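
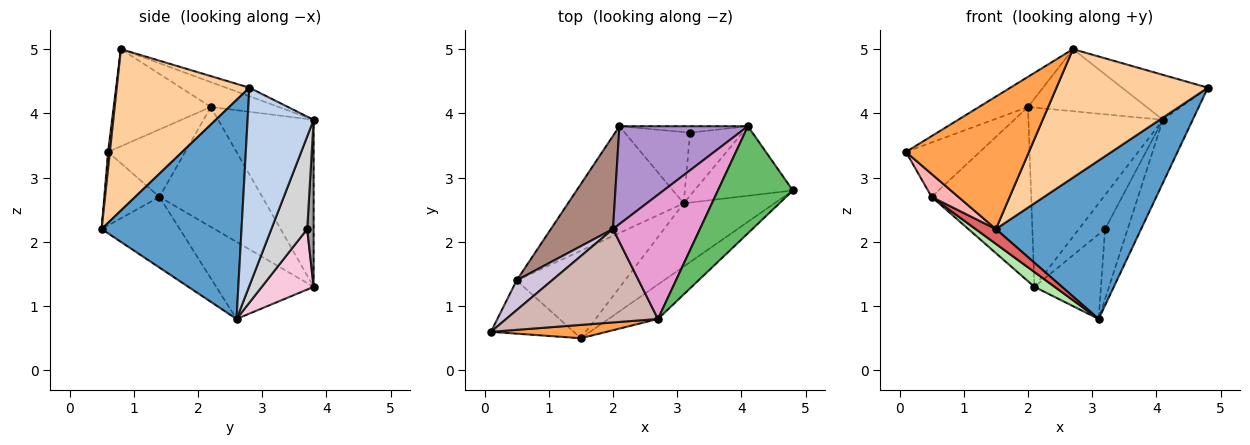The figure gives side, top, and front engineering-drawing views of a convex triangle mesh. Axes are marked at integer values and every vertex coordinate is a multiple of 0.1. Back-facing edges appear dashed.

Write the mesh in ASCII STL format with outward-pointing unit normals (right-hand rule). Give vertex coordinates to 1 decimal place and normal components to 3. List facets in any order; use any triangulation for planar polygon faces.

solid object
 facet normal 0.667 -0.692 -0.276
  outer loop
   vertex 1.5 0.5 2.2
   vertex 3.1 2.6 0.8
   vertex 4.8 2.8 4.4
  endloop
 endfacet
 facet normal 0.830 0.375 -0.413
  outer loop
   vertex 4.1 3.8 3.9
   vertex 4.8 2.8 4.4
   vertex 3.1 2.6 0.8
  endloop
 endfacet
 facet normal 0.015 -0.995 0.100
  outer loop
   vertex 2.7 0.8 5.0
   vertex 0.1 0.6 3.4
   vertex 1.5 0.5 2.2
  endloop
 endfacet
 facet normal 0.646 -0.737 -0.198
  outer loop
   vertex 2.7 0.8 5.0
   vertex 1.5 0.5 2.2
   vertex 4.8 2.8 4.4
  endloop
 endfacet
 facet normal -0.105 0.385 0.917
  outer loop
   vertex 2.7 0.8 5.0
   vertex 4.8 2.8 4.4
   vertex 4.1 3.8 3.9
  endloop
 endfacet
 facet normal -0.551 -0.115 -0.827
  outer loop
   vertex 0.5 1.4 2.7
   vertex 2.1 3.8 1.3
   vertex 3.1 2.6 0.8
  endloop
 endfacet
 facet normal -0.541 -0.141 -0.829
  outer loop
   vertex 0.5 1.4 2.7
   vertex 3.1 2.6 0.8
   vertex 1.5 0.5 2.2
  endloop
 endfacet
 facet normal -0.632 -0.307 -0.712
  outer loop
   vertex 0.5 1.4 2.7
   vertex 1.5 0.5 2.2
   vertex 0.1 0.6 3.4
  endloop
 endfacet
 facet normal -0.529 0.745 0.407
  outer loop
   vertex 2.0 2.2 4.1
   vertex 4.1 3.8 3.9
   vertex 2.1 3.8 1.3
  endloop
 endfacet
 facet normal -0.675 0.647 0.354
  outer loop
   vertex 2.0 2.2 4.1
   vertex 0.5 1.4 2.7
   vertex 0.1 0.6 3.4
  endloop
 endfacet
 facet normal -0.673 0.652 0.349
  outer loop
   vertex 2.0 2.2 4.1
   vertex 2.1 3.8 1.3
   vertex 0.5 1.4 2.7
  endloop
 endfacet
 facet normal -0.520 0.262 0.813
  outer loop
   vertex 2.0 2.2 4.1
   vertex 0.1 0.6 3.4
   vertex 2.7 0.8 5.0
  endloop
 endfacet
 facet normal -0.248 0.433 0.867
  outer loop
   vertex 2.0 2.2 4.1
   vertex 2.7 0.8 5.0
   vertex 4.1 3.8 3.9
  endloop
 endfacet
 facet normal 0.512 0.657 -0.553
  outer loop
   vertex 3.2 3.7 2.2
   vertex 3.1 2.6 0.8
   vertex 2.1 3.8 1.3
  endloop
 endfacet
 facet normal 0.234 0.955 -0.180
  outer loop
   vertex 3.2 3.7 2.2
   vertex 2.1 3.8 1.3
   vertex 4.1 3.8 3.9
  endloop
 endfacet
 facet normal 0.763 0.481 -0.432
  outer loop
   vertex 3.2 3.7 2.2
   vertex 4.1 3.8 3.9
   vertex 3.1 2.6 0.8
  endloop
 endfacet
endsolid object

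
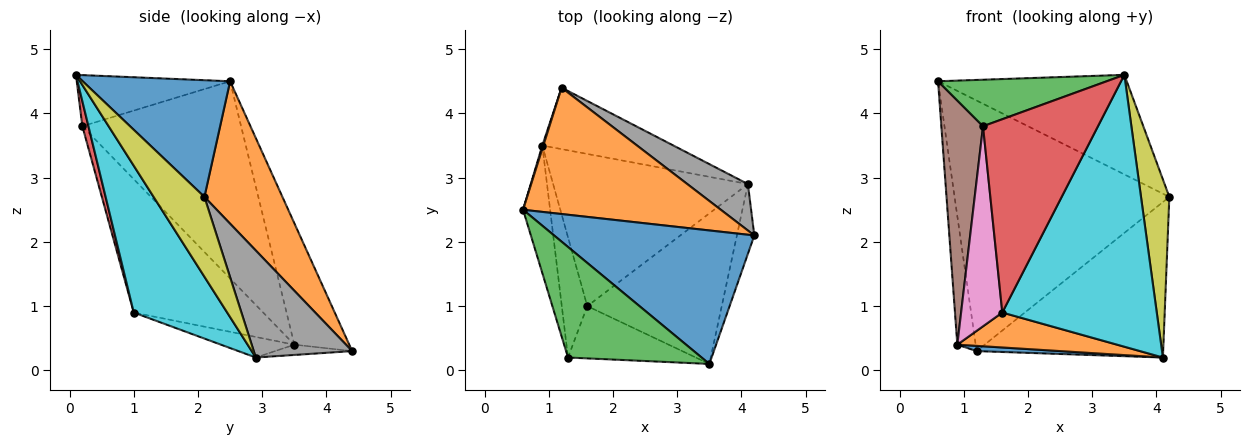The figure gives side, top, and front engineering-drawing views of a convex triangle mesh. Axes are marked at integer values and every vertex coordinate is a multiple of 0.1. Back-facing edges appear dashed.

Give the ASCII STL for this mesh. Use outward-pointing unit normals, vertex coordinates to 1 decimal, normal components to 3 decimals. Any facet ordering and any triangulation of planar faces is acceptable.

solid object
 facet normal 0.423 0.542 0.726
  outer loop
   vertex 3.5 0.1 4.6
   vertex 4.2 2.1 2.7
   vertex 0.6 2.5 4.5
  endloop
 endfacet
 facet normal 0.309 0.849 0.428
  outer loop
   vertex 1.2 4.4 0.3
   vertex 0.6 2.5 4.5
   vertex 4.2 2.1 2.7
  endloop
 endfacet
 facet normal -0.333 -0.366 0.869
  outer loop
   vertex 1.3 0.2 3.8
   vertex 3.5 0.1 4.6
   vertex 0.6 2.5 4.5
  endloop
 endfacet
 facet normal 0.051 -0.964 -0.261
  outer loop
   vertex 1.3 0.2 3.8
   vertex 1.6 1.0 0.9
   vertex 3.5 0.1 4.6
  endloop
 endfacet
 facet normal -0.948 0.317 0.008
  outer loop
   vertex 0.9 3.5 0.4
   vertex 0.6 2.5 4.5
   vertex 1.2 4.4 0.3
  endloop
 endfacet
 facet normal -0.959 -0.252 -0.132
  outer loop
   vertex 0.9 3.5 0.4
   vertex 1.3 0.2 3.8
   vertex 0.6 2.5 4.5
  endloop
 endfacet
 facet normal -0.937 -0.298 -0.179
  outer loop
   vertex 0.9 3.5 0.4
   vertex 1.6 1.0 0.9
   vertex 1.3 0.2 3.8
  endloop
 endfacet
 facet normal 0.451 0.855 0.256
  outer loop
   vertex 4.1 2.9 0.2
   vertex 1.2 4.4 0.3
   vertex 4.2 2.1 2.7
  endloop
 endfacet
 facet normal 0.858 -0.478 -0.187
  outer loop
   vertex 4.1 2.9 0.2
   vertex 4.2 2.1 2.7
   vertex 3.5 0.1 4.6
  endloop
 endfacet
 facet normal 0.468 -0.773 -0.428
  outer loop
   vertex 4.1 2.9 0.2
   vertex 3.5 0.1 4.6
   vertex 1.6 1.0 0.9
  endloop
 endfacet
 facet normal -0.078 -0.084 -0.993
  outer loop
   vertex 4.1 2.9 0.2
   vertex 0.9 3.5 0.4
   vertex 1.2 4.4 0.3
  endloop
 endfacet
 facet normal -0.102 -0.223 -0.970
  outer loop
   vertex 4.1 2.9 0.2
   vertex 1.6 1.0 0.9
   vertex 0.9 3.5 0.4
  endloop
 endfacet
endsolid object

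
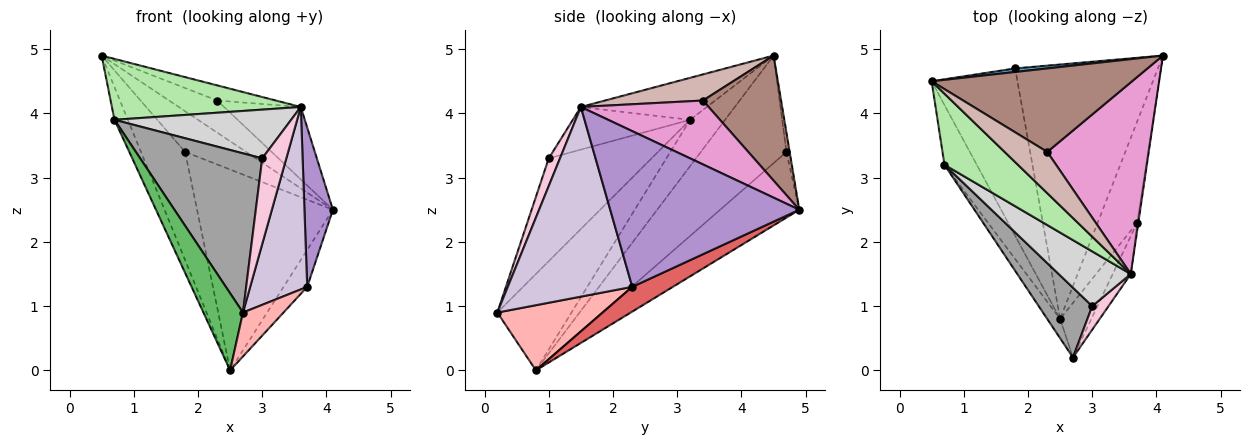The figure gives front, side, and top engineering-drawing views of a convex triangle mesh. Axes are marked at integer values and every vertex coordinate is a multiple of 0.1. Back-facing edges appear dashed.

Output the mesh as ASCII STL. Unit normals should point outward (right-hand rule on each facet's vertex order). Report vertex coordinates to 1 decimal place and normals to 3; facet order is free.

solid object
 facet normal -0.052 0.995 0.087
  outer loop
   vertex 1.8 4.7 3.4
   vertex 0.5 4.5 4.9
   vertex 4.1 4.9 2.5
  endloop
 endfacet
 facet normal -0.725 0.374 -0.578
  outer loop
   vertex 1.8 4.7 3.4
   vertex 2.5 0.8 0.0
   vertex 0.5 4.5 4.9
  endloop
 endfacet
 facet normal -0.340 0.583 -0.738
  outer loop
   vertex 1.8 4.7 3.4
   vertex 4.1 4.9 2.5
   vertex 2.5 0.8 0.0
  endloop
 endfacet
 facet normal -0.783 0.299 -0.545
  outer loop
   vertex 0.7 3.2 3.9
   vertex 0.5 4.5 4.9
   vertex 2.5 0.8 0.0
  endloop
 endfacet
 facet normal -0.876 -0.467 -0.117
  outer loop
   vertex 0.7 3.2 3.9
   vertex 2.5 0.8 0.0
   vertex 2.7 0.2 0.9
  endloop
 endfacet
 facet normal -0.398 -0.597 0.697
  outer loop
   vertex 0.7 3.2 3.9
   vertex 3.6 1.5 4.1
   vertex 0.5 4.5 4.9
  endloop
 endfacet
 facet normal 0.507 0.295 -0.809
  outer loop
   vertex 3.7 2.3 1.3
   vertex 2.5 0.8 0.0
   vertex 4.1 4.9 2.5
  endloop
 endfacet
 facet normal 0.852 -0.328 -0.408
  outer loop
   vertex 3.7 2.3 1.3
   vertex 2.7 0.2 0.9
   vertex 2.5 0.8 0.0
  endloop
 endfacet
 facet normal 0.989 -0.149 -0.007
  outer loop
   vertex 3.7 2.3 1.3
   vertex 4.1 4.9 2.5
   vertex 3.6 1.5 4.1
  endloop
 endfacet
 facet normal 0.906 -0.415 -0.086
  outer loop
   vertex 3.7 2.3 1.3
   vertex 3.6 1.5 4.1
   vertex 2.7 0.2 0.9
  endloop
 endfacet
 facet normal 0.503 0.310 0.807
  outer loop
   vertex 2.3 3.4 4.2
   vertex 4.1 4.9 2.5
   vertex 0.5 4.5 4.9
  endloop
 endfacet
 facet normal 0.499 0.298 0.814
  outer loop
   vertex 2.3 3.4 4.2
   vertex 0.5 4.5 4.9
   vertex 3.6 1.5 4.1
  endloop
 endfacet
 facet normal 0.507 0.305 0.806
  outer loop
   vertex 2.3 3.4 4.2
   vertex 3.6 1.5 4.1
   vertex 4.1 4.9 2.5
  endloop
 endfacet
 facet normal 0.410 -0.879 0.242
  outer loop
   vertex 3.0 1.0 3.3
   vertex 2.7 0.2 0.9
   vertex 3.6 1.5 4.1
  endloop
 endfacet
 facet normal -0.611 -0.725 0.318
  outer loop
   vertex 3.0 1.0 3.3
   vertex 0.7 3.2 3.9
   vertex 2.7 0.2 0.9
  endloop
 endfacet
 facet normal -0.404 -0.608 0.683
  outer loop
   vertex 3.0 1.0 3.3
   vertex 3.6 1.5 4.1
   vertex 0.7 3.2 3.9
  endloop
 endfacet
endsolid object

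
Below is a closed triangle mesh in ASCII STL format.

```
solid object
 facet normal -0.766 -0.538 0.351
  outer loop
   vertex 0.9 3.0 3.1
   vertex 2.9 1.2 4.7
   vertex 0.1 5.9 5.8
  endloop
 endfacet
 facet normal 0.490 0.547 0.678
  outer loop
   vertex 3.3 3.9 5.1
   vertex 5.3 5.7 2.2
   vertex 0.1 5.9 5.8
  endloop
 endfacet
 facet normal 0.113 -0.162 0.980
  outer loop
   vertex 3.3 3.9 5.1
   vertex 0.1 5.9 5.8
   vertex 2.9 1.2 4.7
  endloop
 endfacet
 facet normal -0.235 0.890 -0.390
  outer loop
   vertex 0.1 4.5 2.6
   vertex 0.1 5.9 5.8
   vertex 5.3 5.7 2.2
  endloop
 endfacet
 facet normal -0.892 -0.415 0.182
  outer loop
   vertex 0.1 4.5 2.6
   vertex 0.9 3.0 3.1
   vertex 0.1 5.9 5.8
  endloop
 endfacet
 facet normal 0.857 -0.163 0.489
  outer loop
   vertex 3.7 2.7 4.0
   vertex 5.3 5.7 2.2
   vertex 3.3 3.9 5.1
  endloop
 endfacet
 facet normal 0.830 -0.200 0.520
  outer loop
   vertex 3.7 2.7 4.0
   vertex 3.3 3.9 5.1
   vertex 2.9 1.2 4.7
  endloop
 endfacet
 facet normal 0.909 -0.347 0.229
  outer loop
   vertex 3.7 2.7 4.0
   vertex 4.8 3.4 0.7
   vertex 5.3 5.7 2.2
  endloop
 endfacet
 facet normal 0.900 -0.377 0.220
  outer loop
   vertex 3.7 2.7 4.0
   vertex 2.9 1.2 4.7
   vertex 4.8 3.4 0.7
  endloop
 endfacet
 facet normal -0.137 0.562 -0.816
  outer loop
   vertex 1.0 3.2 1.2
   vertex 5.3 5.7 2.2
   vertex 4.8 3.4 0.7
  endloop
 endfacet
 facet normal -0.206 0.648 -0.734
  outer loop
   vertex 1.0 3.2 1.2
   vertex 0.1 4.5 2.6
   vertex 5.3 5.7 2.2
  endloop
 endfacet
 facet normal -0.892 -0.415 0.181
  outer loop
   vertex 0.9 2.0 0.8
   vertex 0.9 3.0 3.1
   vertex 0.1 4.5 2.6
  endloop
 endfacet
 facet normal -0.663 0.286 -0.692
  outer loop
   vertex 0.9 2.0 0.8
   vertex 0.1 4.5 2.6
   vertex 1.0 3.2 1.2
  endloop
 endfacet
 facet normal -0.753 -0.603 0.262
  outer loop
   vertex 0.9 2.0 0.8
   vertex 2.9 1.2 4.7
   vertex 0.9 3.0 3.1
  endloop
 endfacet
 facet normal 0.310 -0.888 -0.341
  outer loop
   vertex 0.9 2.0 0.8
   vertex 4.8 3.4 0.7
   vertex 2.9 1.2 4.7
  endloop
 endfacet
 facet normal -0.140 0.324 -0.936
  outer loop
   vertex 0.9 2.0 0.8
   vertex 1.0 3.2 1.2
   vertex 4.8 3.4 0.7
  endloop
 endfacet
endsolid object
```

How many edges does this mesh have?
24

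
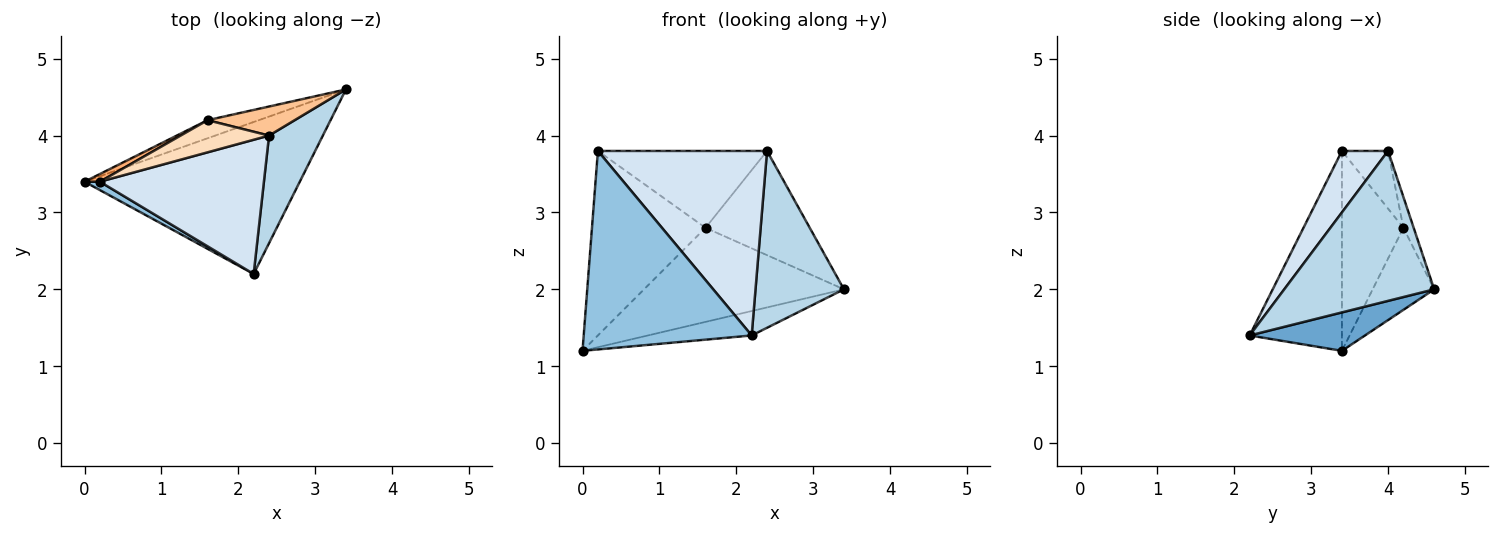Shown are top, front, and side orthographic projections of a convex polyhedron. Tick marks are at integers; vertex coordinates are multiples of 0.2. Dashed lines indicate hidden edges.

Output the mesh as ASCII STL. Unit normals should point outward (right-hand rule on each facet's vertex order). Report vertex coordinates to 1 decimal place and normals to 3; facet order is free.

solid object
 facet normal 0.174 0.156 -0.972
  outer loop
   vertex 2.2 2.2 1.4
   vertex 0.0 3.4 1.2
   vertex 3.4 4.6 2.0
  endloop
 endfacet
 facet normal -0.481 -0.876 0.037
  outer loop
   vertex 0.2 3.4 3.8
   vertex 0.0 3.4 1.2
   vertex 2.2 2.2 1.4
  endloop
 endfacet
 facet normal 0.823 -0.485 0.295
  outer loop
   vertex 2.4 4.0 3.8
   vertex 2.2 2.2 1.4
   vertex 3.4 4.6 2.0
  endloop
 endfacet
 facet normal 0.215 -0.790 0.574
  outer loop
   vertex 2.4 4.0 3.8
   vertex 0.2 3.4 3.8
   vertex 2.2 2.2 1.4
  endloop
 endfacet
 facet normal -0.289 0.940 -0.181
  outer loop
   vertex 1.6 4.2 2.8
   vertex 3.4 4.6 2.0
   vertex 0.0 3.4 1.2
  endloop
 endfacet
 facet normal -0.476 0.879 0.037
  outer loop
   vertex 1.6 4.2 2.8
   vertex 0.0 3.4 1.2
   vertex 0.2 3.4 3.8
  endloop
 endfacet
 facet normal -0.094 0.959 0.267
  outer loop
   vertex 1.6 4.2 2.8
   vertex 2.4 4.0 3.8
   vertex 3.4 4.6 2.0
  endloop
 endfacet
 facet normal -0.244 0.895 0.374
  outer loop
   vertex 1.6 4.2 2.8
   vertex 0.2 3.4 3.8
   vertex 2.4 4.0 3.8
  endloop
 endfacet
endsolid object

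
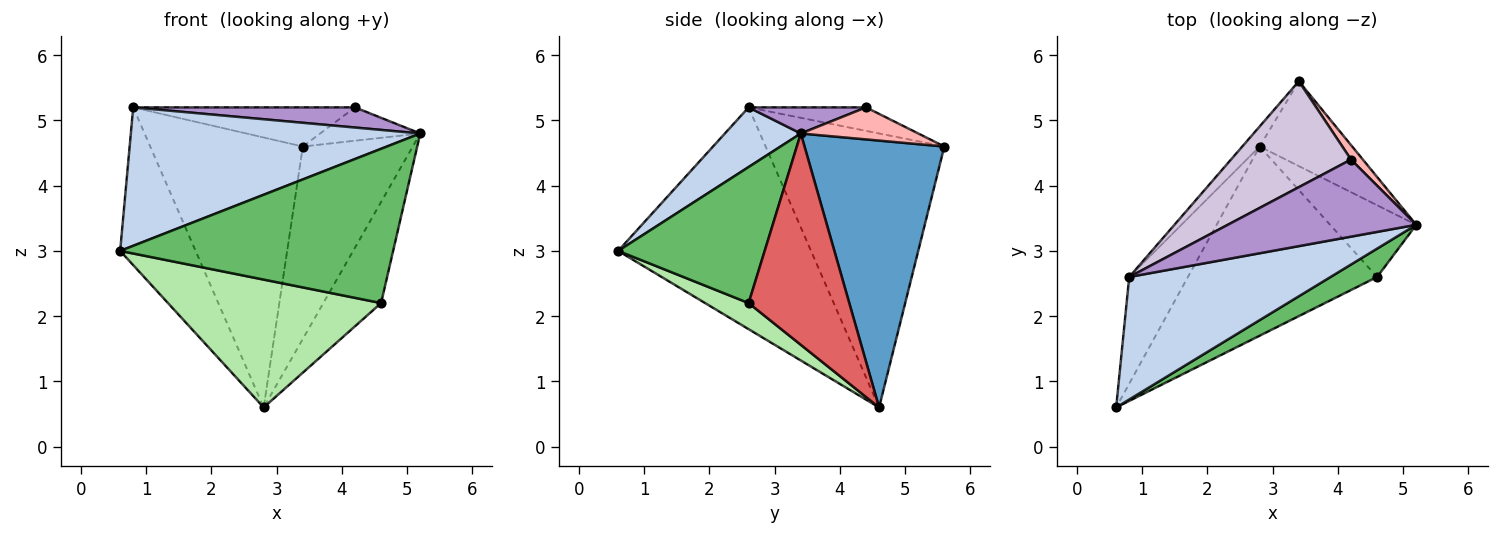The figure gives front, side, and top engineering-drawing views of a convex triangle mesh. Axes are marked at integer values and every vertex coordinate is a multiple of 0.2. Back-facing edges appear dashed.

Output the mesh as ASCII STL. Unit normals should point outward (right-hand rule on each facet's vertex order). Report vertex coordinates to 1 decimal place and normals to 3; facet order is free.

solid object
 facet normal 0.758 0.597 -0.263
  outer loop
   vertex 2.8 4.6 0.6
   vertex 3.4 5.6 4.6
   vertex 5.2 3.4 4.8
  endloop
 endfacet
 facet normal 0.193 -0.735 0.650
  outer loop
   vertex 0.8 2.6 5.2
   vertex 0.6 0.6 3.0
   vertex 5.2 3.4 4.8
  endloop
 endfacet
 facet normal -0.904 0.354 -0.239
  outer loop
   vertex 0.8 2.6 5.2
   vertex 2.8 4.6 0.6
   vertex 0.6 0.6 3.0
  endloop
 endfacet
 facet normal -0.760 0.649 -0.048
  outer loop
   vertex 0.8 2.6 5.2
   vertex 3.4 5.6 4.6
   vertex 2.8 4.6 0.6
  endloop
 endfacet
 facet normal 0.467 -0.870 0.160
  outer loop
   vertex 4.6 2.6 2.2
   vertex 5.2 3.4 4.8
   vertex 0.6 0.6 3.0
  endloop
 endfacet
 facet normal 0.114 -0.556 -0.823
  outer loop
   vertex 4.6 2.6 2.2
   vertex 0.6 0.6 3.0
   vertex 2.8 4.6 0.6
  endloop
 endfacet
 facet normal 0.818 0.469 -0.333
  outer loop
   vertex 4.6 2.6 2.2
   vertex 2.8 4.6 0.6
   vertex 5.2 3.4 4.8
  endloop
 endfacet
 facet normal 0.733 0.624 0.271
  outer loop
   vertex 4.2 4.4 5.2
   vertex 5.2 3.4 4.8
   vertex 3.4 5.6 4.6
  endloop
 endfacet
 facet normal 0.133 -0.251 0.959
  outer loop
   vertex 4.2 4.4 5.2
   vertex 0.8 2.6 5.2
   vertex 5.2 3.4 4.8
  endloop
 endfacet
 facet normal -0.181 0.341 0.923
  outer loop
   vertex 4.2 4.4 5.2
   vertex 3.4 5.6 4.6
   vertex 0.8 2.6 5.2
  endloop
 endfacet
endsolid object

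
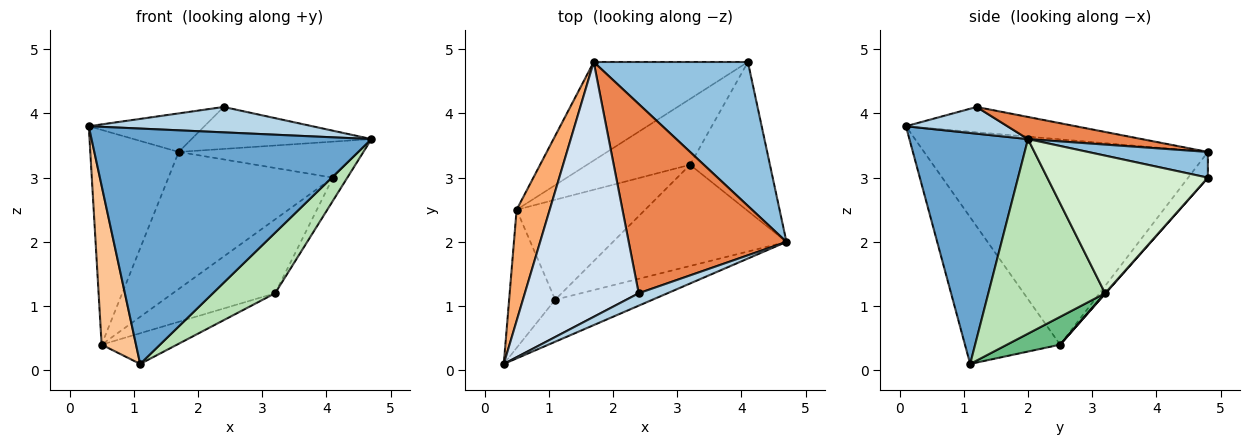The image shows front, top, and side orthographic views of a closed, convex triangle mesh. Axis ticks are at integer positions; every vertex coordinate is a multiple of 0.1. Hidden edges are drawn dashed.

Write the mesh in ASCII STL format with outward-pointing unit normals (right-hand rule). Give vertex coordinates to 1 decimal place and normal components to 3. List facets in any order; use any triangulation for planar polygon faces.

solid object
 facet normal 0.385 -0.909 -0.162
  outer loop
   vertex 1.1 1.1 0.1
   vertex 4.7 2.0 3.6
   vertex 0.3 0.1 3.8
  endloop
 endfacet
 facet normal 0.160 0.239 0.958
  outer loop
   vertex 4.1 4.8 3.0
   vertex 1.7 4.8 3.4
   vertex 4.7 2.0 3.6
  endloop
 endfacet
 facet normal 0.378 -0.832 0.406
  outer loop
   vertex 2.4 1.2 4.1
   vertex 0.3 0.1 3.8
   vertex 4.7 2.0 3.6
  endloop
 endfacet
 facet normal -0.214 0.146 0.966
  outer loop
   vertex 2.4 1.2 4.1
   vertex 1.7 4.8 3.4
   vertex 0.3 0.1 3.8
  endloop
 endfacet
 facet normal 0.136 0.214 0.967
  outer loop
   vertex 2.4 1.2 4.1
   vertex 4.7 2.0 3.6
   vertex 1.7 4.8 3.4
  endloop
 endfacet
 facet normal -0.944 0.294 0.152
  outer loop
   vertex 0.5 2.5 0.4
   vertex 0.3 0.1 3.8
   vertex 1.7 4.8 3.4
  endloop
 endfacet
 facet normal -0.902 -0.326 -0.283
  outer loop
   vertex 0.5 2.5 0.4
   vertex 1.1 1.1 0.1
   vertex 0.3 0.1 3.8
  endloop
 endfacet
 facet normal -0.097 0.808 -0.581
  outer loop
   vertex 0.5 2.5 0.4
   vertex 1.7 4.8 3.4
   vertex 4.1 4.8 3.0
  endloop
 endfacet
 facet normal 0.203 0.288 -0.936
  outer loop
   vertex 3.2 3.2 1.2
   vertex 1.1 1.1 0.1
   vertex 0.5 2.5 0.4
  endloop
 endfacet
 facet normal 0.004 0.747 -0.665
  outer loop
   vertex 3.2 3.2 1.2
   vertex 0.5 2.5 0.4
   vertex 4.1 4.8 3.0
  endloop
 endfacet
 facet normal 0.694 -0.370 -0.618
  outer loop
   vertex 3.2 3.2 1.2
   vertex 4.7 2.0 3.6
   vertex 1.1 1.1 0.1
  endloop
 endfacet
 facet normal 0.862 0.078 -0.500
  outer loop
   vertex 3.2 3.2 1.2
   vertex 4.1 4.8 3.0
   vertex 4.7 2.0 3.6
  endloop
 endfacet
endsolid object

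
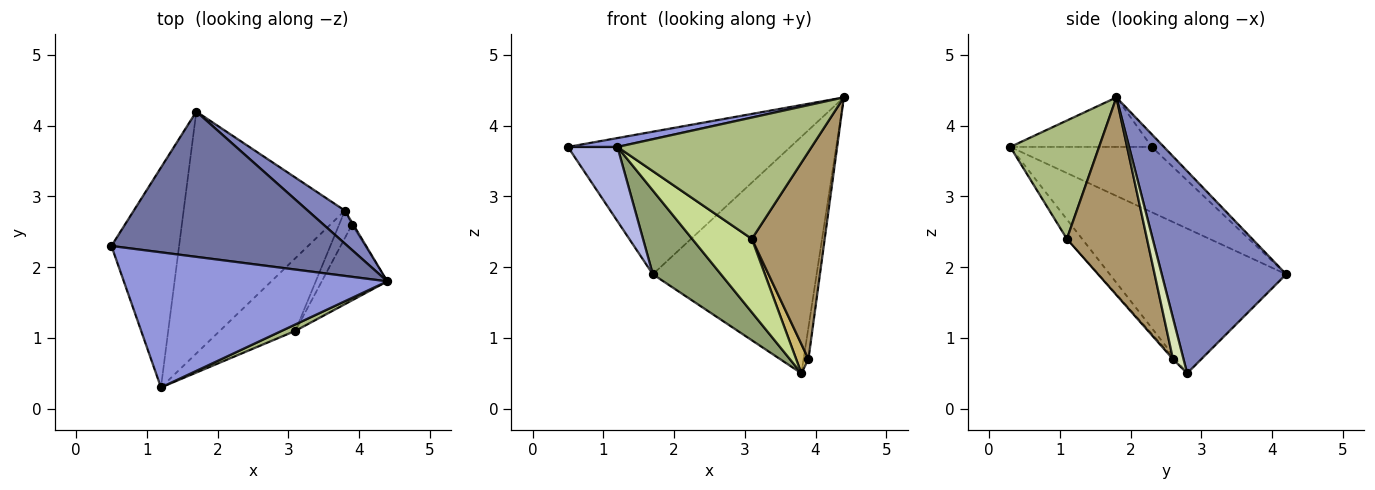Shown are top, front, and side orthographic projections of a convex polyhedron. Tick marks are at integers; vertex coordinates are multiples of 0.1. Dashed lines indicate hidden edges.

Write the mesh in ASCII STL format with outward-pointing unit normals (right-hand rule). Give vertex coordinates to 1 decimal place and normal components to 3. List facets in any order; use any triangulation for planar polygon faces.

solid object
 facet normal -0.038 0.700 0.713
  outer loop
   vertex 1.7 4.2 1.9
   vertex 0.5 2.3 3.7
   vertex 4.4 1.8 4.4
  endloop
 endfacet
 facet normal 0.601 0.791 0.110
  outer loop
   vertex 3.8 2.8 0.5
   vertex 1.7 4.2 1.9
   vertex 4.4 1.8 4.4
  endloop
 endfacet
 facet normal -0.184 -0.065 0.981
  outer loop
   vertex 1.2 0.3 3.7
   vertex 4.4 1.8 4.4
   vertex 0.5 2.3 3.7
  endloop
 endfacet
 facet normal -0.675 -0.236 -0.699
  outer loop
   vertex 1.2 0.3 3.7
   vertex 0.5 2.3 3.7
   vertex 1.7 4.2 1.9
  endloop
 endfacet
 facet normal -0.647 -0.250 -0.721
  outer loop
   vertex 1.2 0.3 3.7
   vertex 1.7 4.2 1.9
   vertex 3.8 2.8 0.5
  endloop
 endfacet
 facet normal 0.415 -0.908 0.048
  outer loop
   vertex 3.1 1.1 2.4
   vertex 4.4 1.8 4.4
   vertex 1.2 0.3 3.7
  endloop
 endfacet
 facet normal -0.179 -0.700 -0.692
  outer loop
   vertex 3.1 1.1 2.4
   vertex 1.2 0.3 3.7
   vertex 3.8 2.8 0.5
  endloop
 endfacet
 facet normal 0.906 0.422 -0.031
  outer loop
   vertex 3.9 2.6 0.7
   vertex 3.8 2.8 0.5
   vertex 4.4 1.8 4.4
  endloop
 endfacet
 facet normal 0.719 -0.653 -0.238
  outer loop
   vertex 3.9 2.6 0.7
   vertex 4.4 1.8 4.4
   vertex 3.1 1.1 2.4
  endloop
 endfacet
 facet normal -0.088 -0.726 -0.682
  outer loop
   vertex 3.9 2.6 0.7
   vertex 3.1 1.1 2.4
   vertex 3.8 2.8 0.5
  endloop
 endfacet
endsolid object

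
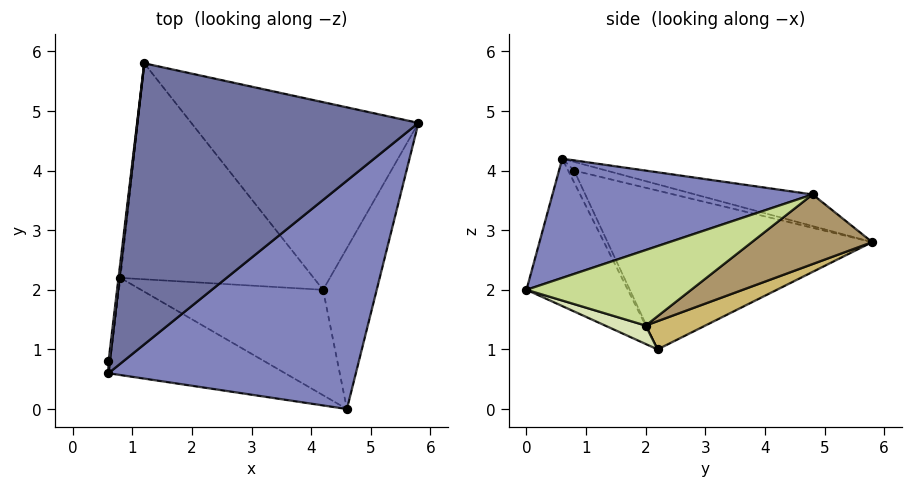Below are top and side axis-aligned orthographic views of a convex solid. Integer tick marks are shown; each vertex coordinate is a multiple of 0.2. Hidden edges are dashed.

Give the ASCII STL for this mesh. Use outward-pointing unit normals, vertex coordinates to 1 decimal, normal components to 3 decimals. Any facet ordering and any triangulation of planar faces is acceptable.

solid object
 facet normal -0.108 0.270 0.957
  outer loop
   vertex 1.2 5.8 2.8
   vertex 0.6 0.6 4.2
   vertex 5.8 4.8 3.6
  endloop
 endfacet
 facet normal 0.402 -0.378 0.834
  outer loop
   vertex 4.6 0.0 2.0
   vertex 5.8 4.8 3.6
   vertex 0.6 0.6 4.2
  endloop
 endfacet
 facet normal -0.363 -0.824 -0.435
  outer loop
   vertex 0.8 2.2 1.0
   vertex 4.6 0.0 2.0
   vertex 0.6 0.6 4.2
  endloop
 endfacet
 facet normal -0.976 0.154 0.154
  outer loop
   vertex 0.6 0.8 4.0
   vertex 0.6 0.6 4.2
   vertex 1.2 5.8 2.8
  endloop
 endfacet
 facet normal -0.985 -0.123 -0.123
  outer loop
   vertex 0.6 0.8 4.0
   vertex 0.8 2.2 1.0
   vertex 0.6 0.6 4.2
  endloop
 endfacet
 facet normal -0.993 0.116 -0.012
  outer loop
   vertex 0.6 0.8 4.0
   vertex 1.2 5.8 2.8
   vertex 0.8 2.2 1.0
  endloop
 endfacet
 facet normal 0.815 -0.011 -0.579
  outer loop
   vertex 4.2 2.0 1.4
   vertex 5.8 4.8 3.6
   vertex 4.6 0.0 2.0
  endloop
 endfacet
 facet normal 0.097 -0.268 -0.958
  outer loop
   vertex 4.2 2.0 1.4
   vertex 4.6 0.0 2.0
   vertex 0.8 2.2 1.0
  endloop
 endfacet
 facet normal 0.253 0.504 -0.826
  outer loop
   vertex 4.2 2.0 1.4
   vertex 1.2 5.8 2.8
   vertex 5.8 4.8 3.6
  endloop
 endfacet
 facet normal 0.130 0.432 -0.893
  outer loop
   vertex 4.2 2.0 1.4
   vertex 0.8 2.2 1.0
   vertex 1.2 5.8 2.8
  endloop
 endfacet
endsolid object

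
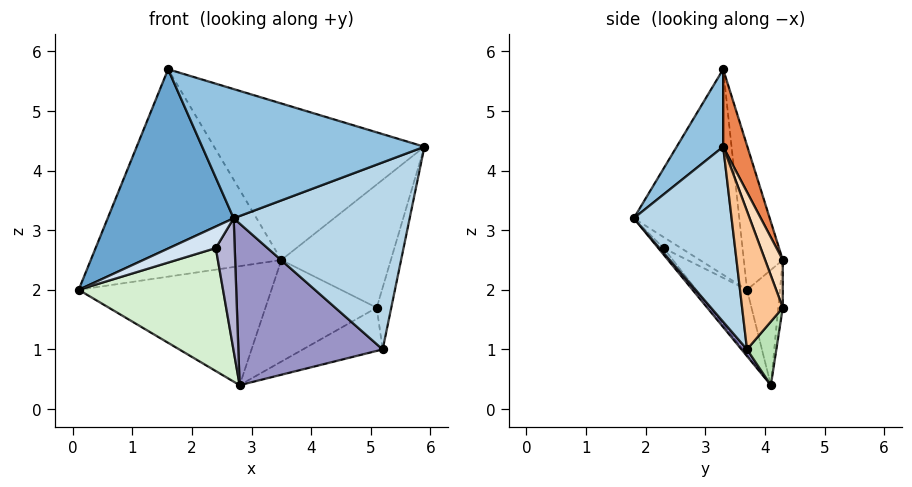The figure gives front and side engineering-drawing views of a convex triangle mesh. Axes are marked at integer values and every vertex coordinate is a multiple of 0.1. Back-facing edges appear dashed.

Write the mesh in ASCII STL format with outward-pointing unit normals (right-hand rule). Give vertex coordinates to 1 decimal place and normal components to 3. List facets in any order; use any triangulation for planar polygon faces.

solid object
 facet normal -0.632 -0.755 0.175
  outer loop
   vertex 1.6 3.3 5.7
   vertex 0.1 3.7 2.0
   vertex 2.7 1.8 3.2
  endloop
 endfacet
 facet normal 0.170 -0.810 0.561
  outer loop
   vertex 1.6 3.3 5.7
   vertex 2.7 1.8 3.2
   vertex 5.9 3.3 4.4
  endloop
 endfacet
 facet normal 0.476 -0.857 -0.199
  outer loop
   vertex 5.2 3.7 1.0
   vertex 5.9 3.3 4.4
   vertex 2.7 1.8 3.2
  endloop
 endfacet
 facet normal -0.282 -0.758 -0.588
  outer loop
   vertex 2.4 2.3 2.7
   vertex 2.7 1.8 3.2
   vertex 0.1 3.7 2.0
  endloop
 endfacet
 facet normal 0.107 0.929 0.354
  outer loop
   vertex 3.5 4.3 2.5
   vertex 1.6 3.3 5.7
   vertex 5.9 3.3 4.4
  endloop
 endfacet
 facet normal -0.197 0.963 0.184
  outer loop
   vertex 3.5 4.3 2.5
   vertex 0.1 3.7 2.0
   vertex 1.6 3.3 5.7
  endloop
 endfacet
 facet normal 0.931 0.333 -0.152
  outer loop
   vertex 5.1 4.3 1.7
   vertex 5.9 3.3 4.4
   vertex 5.2 3.7 1.0
  endloop
 endfacet
 facet normal 0.152 0.941 0.303
  outer loop
   vertex 5.1 4.3 1.7
   vertex 3.5 4.3 2.5
   vertex 5.9 3.3 4.4
  endloop
 endfacet
 facet normal -0.168 0.985 -0.038
  outer loop
   vertex 2.8 4.1 0.4
   vertex 0.1 3.7 2.0
   vertex 3.5 4.3 2.5
  endloop
 endfacet
 facet normal -0.041 0.996 -0.081
  outer loop
   vertex 2.8 4.1 0.4
   vertex 3.5 4.3 2.5
   vertex 5.1 4.3 1.7
  endloop
 endfacet
 facet normal 0.275 0.749 -0.603
  outer loop
   vertex 2.8 4.1 0.4
   vertex 5.1 4.3 1.7
   vertex 5.2 3.7 1.0
  endloop
 endfacet
 facet normal -0.260 -0.738 -0.623
  outer loop
   vertex 2.8 4.1 0.4
   vertex 2.4 2.3 2.7
   vertex 0.1 3.7 2.0
  endloop
 endfacet
 facet normal 0.030 -0.773 -0.634
  outer loop
   vertex 2.8 4.1 0.4
   vertex 5.2 3.7 1.0
   vertex 2.7 1.8 3.2
  endloop
 endfacet
 facet normal -0.211 -0.752 -0.625
  outer loop
   vertex 2.8 4.1 0.4
   vertex 2.7 1.8 3.2
   vertex 2.4 2.3 2.7
  endloop
 endfacet
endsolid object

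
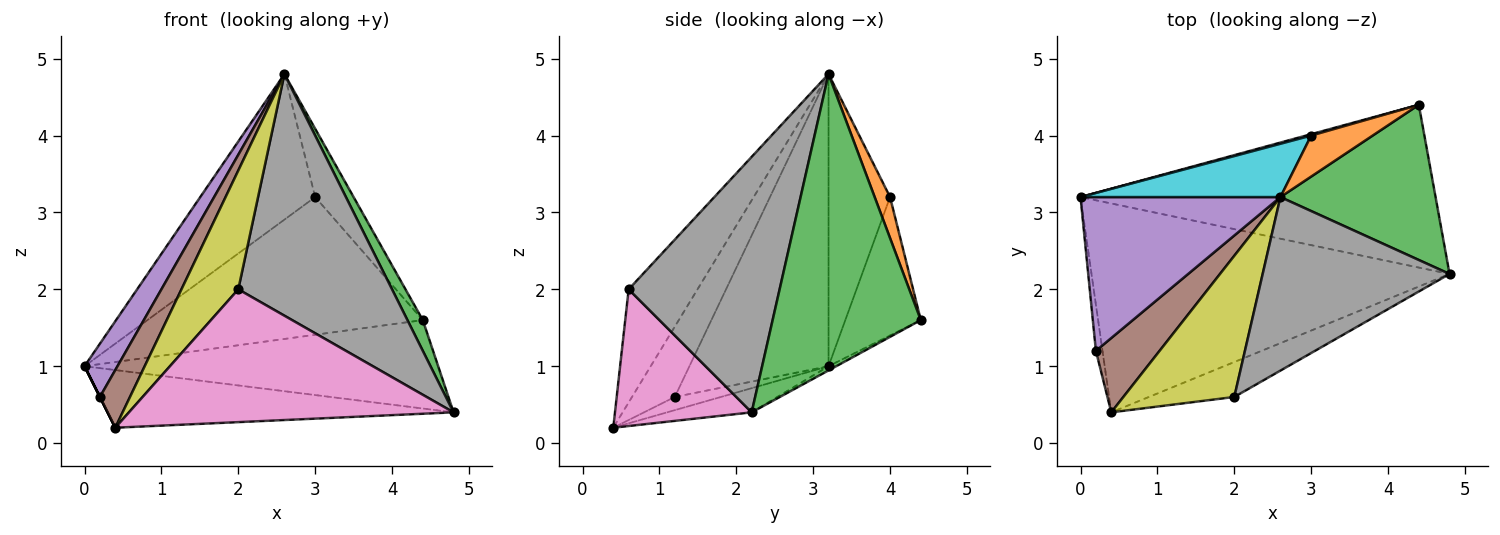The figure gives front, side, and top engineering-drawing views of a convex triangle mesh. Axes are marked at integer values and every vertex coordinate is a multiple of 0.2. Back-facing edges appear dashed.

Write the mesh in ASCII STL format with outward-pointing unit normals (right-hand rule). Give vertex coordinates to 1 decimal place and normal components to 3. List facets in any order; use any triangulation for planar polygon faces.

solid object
 facet normal -0.065 0.266 -0.962
  outer loop
   vertex 0.4 0.4 0.2
   vertex 0.0 3.2 1.0
   vertex 4.8 2.2 0.4
  endloop
 endfacet
 facet normal -0.010 0.477 -0.879
  outer loop
   vertex 4.4 4.4 1.6
   vertex 4.8 2.2 0.4
   vertex 0.0 3.2 1.0
  endloop
 endfacet
 facet normal 0.882 -0.092 0.462
  outer loop
   vertex 4.4 4.4 1.6
   vertex 2.6 3.2 4.8
   vertex 4.8 2.2 0.4
  endloop
 endfacet
 facet normal -0.894 0.000 -0.447
  outer loop
   vertex 0.2 1.2 0.6
   vertex 0.0 3.2 1.0
   vertex 0.4 0.4 0.2
  endloop
 endfacet
 facet normal -0.810 -0.192 0.554
  outer loop
   vertex 0.2 1.2 0.6
   vertex 2.6 3.2 4.8
   vertex 0.0 3.2 1.0
  endloop
 endfacet
 facet normal -0.657 -0.462 0.596
  outer loop
   vertex 0.2 1.2 0.6
   vertex 0.4 0.4 0.2
   vertex 2.6 3.2 4.8
  endloop
 endfacet
 facet normal 0.377 -0.896 -0.236
  outer loop
   vertex 2.0 0.6 2.0
   vertex 0.4 0.4 0.2
   vertex 4.8 2.2 0.4
  endloop
 endfacet
 facet normal 0.623 -0.635 0.456
  outer loop
   vertex 2.0 0.6 2.0
   vertex 4.8 2.2 0.4
   vertex 2.6 3.2 4.8
  endloop
 endfacet
 facet normal -0.615 -0.508 0.603
  outer loop
   vertex 2.0 0.6 2.0
   vertex 2.6 3.2 4.8
   vertex 0.4 0.4 0.2
  endloop
 endfacet
 facet normal -0.449 0.839 0.307
  outer loop
   vertex 3.0 4.0 3.2
   vertex 0.0 3.2 1.0
   vertex 2.6 3.2 4.8
  endloop
 endfacet
 facet normal -0.264 0.964 0.010
  outer loop
   vertex 3.0 4.0 3.2
   vertex 4.4 4.4 1.6
   vertex 0.0 3.2 1.0
  endloop
 endfacet
 facet normal 0.324 0.811 0.487
  outer loop
   vertex 3.0 4.0 3.2
   vertex 2.6 3.2 4.8
   vertex 4.4 4.4 1.6
  endloop
 endfacet
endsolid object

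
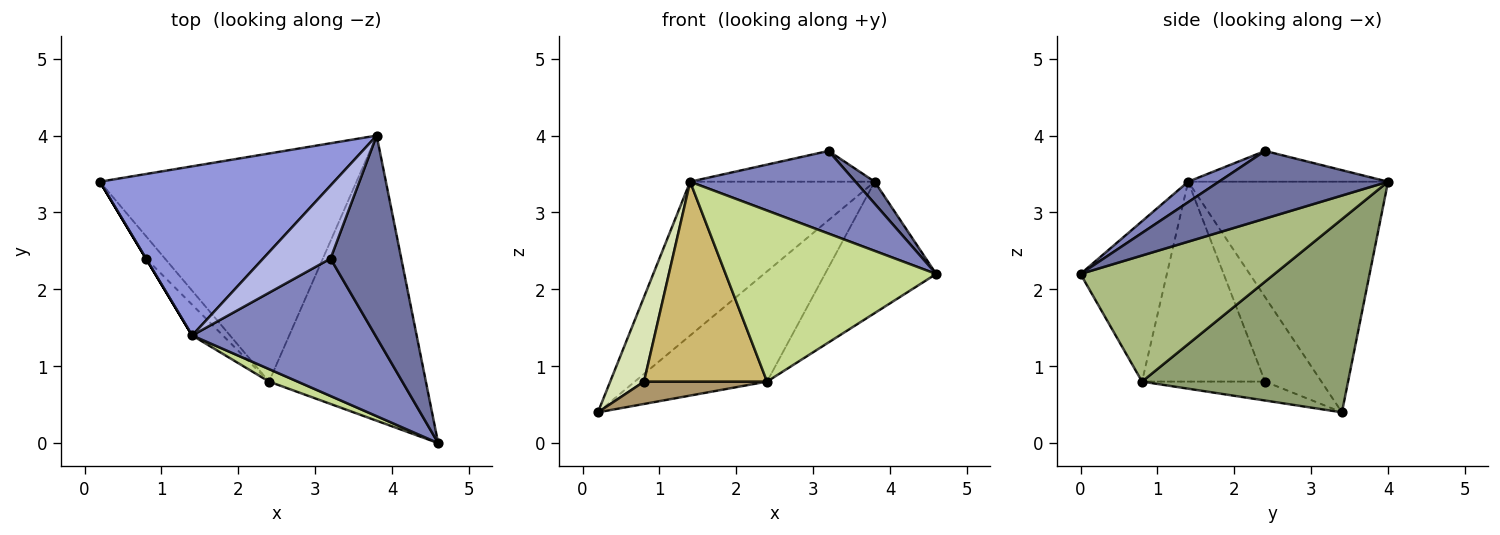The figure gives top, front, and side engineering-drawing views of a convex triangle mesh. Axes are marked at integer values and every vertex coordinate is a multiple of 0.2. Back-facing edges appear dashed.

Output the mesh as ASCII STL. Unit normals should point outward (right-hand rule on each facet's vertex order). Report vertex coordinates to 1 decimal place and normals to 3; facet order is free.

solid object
 facet normal 0.689 -0.078 0.720
  outer loop
   vertex 3.2 2.4 3.8
   vertex 4.6 0.0 2.2
   vertex 3.8 4.0 3.4
  endloop
 endfacet
 facet normal 0.095 -0.513 0.853
  outer loop
   vertex 1.4 1.4 3.4
   vertex 4.6 0.0 2.2
   vertex 3.2 2.4 3.8
  endloop
 endfacet
 facet normal -0.589 0.544 0.598
  outer loop
   vertex 1.4 1.4 3.4
   vertex 3.8 4.0 3.4
   vertex 0.2 3.4 0.4
  endloop
 endfacet
 facet normal -0.388 0.358 0.850
  outer loop
   vertex 1.4 1.4 3.4
   vertex 3.2 2.4 3.8
   vertex 3.8 4.0 3.4
  endloop
 endfacet
 facet normal 0.561 0.360 -0.745
  outer loop
   vertex 2.4 0.8 0.8
   vertex 0.2 3.4 0.4
   vertex 3.8 4.0 3.4
  endloop
 endfacet
 facet normal 0.590 0.338 -0.734
  outer loop
   vertex 2.4 0.8 0.8
   vertex 3.8 4.0 3.4
   vertex 4.6 0.0 2.2
  endloop
 endfacet
 facet normal -0.379 -0.923 0.067
  outer loop
   vertex 2.4 0.8 0.8
   vertex 4.6 0.0 2.2
   vertex 1.4 1.4 3.4
  endloop
 endfacet
 facet normal -0.857 -0.514 0.000
  outer loop
   vertex 0.8 2.4 0.8
   vertex 1.4 1.4 3.4
   vertex 0.2 3.4 0.4
  endloop
 endfacet
 facet normal -0.577 -0.577 -0.577
  outer loop
   vertex 0.8 2.4 0.8
   vertex 0.2 3.4 0.4
   vertex 2.4 0.8 0.8
  endloop
 endfacet
 facet normal -0.703 -0.703 -0.108
  outer loop
   vertex 0.8 2.4 0.8
   vertex 2.4 0.8 0.8
   vertex 1.4 1.4 3.4
  endloop
 endfacet
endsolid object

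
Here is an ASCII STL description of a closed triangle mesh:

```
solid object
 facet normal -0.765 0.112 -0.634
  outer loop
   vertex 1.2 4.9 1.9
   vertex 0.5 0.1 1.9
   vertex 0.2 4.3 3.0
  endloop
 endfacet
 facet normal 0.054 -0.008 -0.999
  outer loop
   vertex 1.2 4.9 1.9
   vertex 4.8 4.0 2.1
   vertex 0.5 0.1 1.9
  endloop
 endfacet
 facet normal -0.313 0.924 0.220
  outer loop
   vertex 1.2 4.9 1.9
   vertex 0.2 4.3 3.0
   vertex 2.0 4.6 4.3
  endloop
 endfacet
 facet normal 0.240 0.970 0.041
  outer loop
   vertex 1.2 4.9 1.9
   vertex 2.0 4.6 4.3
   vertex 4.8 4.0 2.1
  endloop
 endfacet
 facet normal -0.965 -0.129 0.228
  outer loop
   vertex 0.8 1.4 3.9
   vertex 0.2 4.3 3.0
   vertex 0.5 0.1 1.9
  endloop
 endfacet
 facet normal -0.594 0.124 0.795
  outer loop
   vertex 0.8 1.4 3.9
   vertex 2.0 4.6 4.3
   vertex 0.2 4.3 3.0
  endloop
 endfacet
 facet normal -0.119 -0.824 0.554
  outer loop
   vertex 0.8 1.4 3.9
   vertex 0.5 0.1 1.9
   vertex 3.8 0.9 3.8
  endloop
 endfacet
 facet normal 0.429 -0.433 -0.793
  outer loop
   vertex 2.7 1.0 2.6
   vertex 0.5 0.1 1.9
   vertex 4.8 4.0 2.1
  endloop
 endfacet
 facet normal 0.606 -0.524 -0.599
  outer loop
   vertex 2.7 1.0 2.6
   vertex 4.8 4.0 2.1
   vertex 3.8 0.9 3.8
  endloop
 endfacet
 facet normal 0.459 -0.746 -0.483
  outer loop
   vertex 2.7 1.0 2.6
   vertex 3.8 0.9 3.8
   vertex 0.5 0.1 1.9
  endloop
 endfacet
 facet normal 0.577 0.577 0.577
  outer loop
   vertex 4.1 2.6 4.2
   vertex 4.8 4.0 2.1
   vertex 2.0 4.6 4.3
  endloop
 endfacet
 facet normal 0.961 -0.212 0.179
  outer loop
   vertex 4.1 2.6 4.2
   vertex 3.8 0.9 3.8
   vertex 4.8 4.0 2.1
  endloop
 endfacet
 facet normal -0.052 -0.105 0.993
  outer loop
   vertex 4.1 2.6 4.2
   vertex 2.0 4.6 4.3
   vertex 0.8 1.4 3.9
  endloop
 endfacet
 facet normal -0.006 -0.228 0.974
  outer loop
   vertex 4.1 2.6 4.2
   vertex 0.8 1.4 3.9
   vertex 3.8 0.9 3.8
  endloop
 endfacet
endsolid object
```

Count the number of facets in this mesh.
14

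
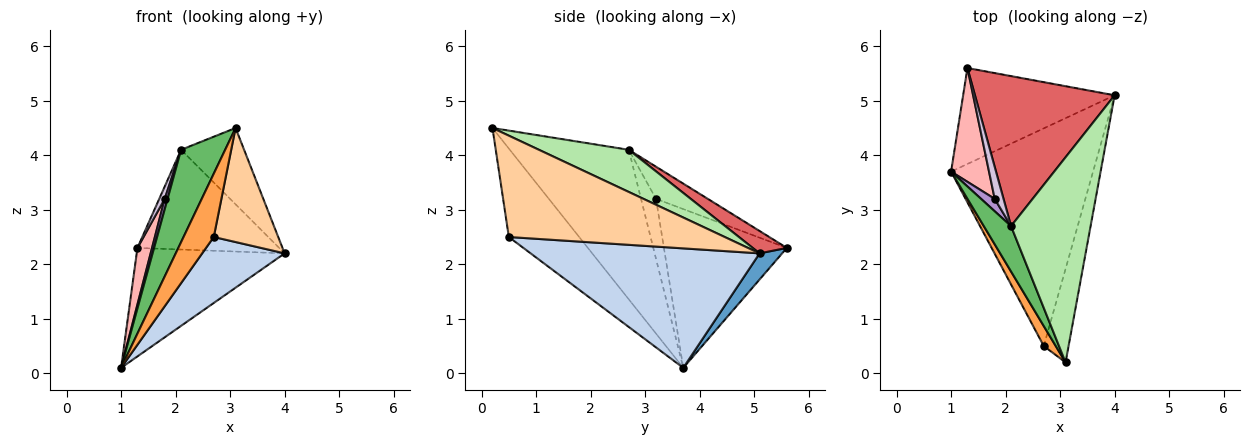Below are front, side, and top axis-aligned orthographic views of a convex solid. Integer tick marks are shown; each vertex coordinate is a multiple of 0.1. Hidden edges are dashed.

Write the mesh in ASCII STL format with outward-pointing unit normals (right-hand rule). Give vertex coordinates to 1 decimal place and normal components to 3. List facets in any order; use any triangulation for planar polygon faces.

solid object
 facet normal 0.113 0.744 -0.658
  outer loop
   vertex 1.3 5.6 2.3
   vertex 4.0 5.1 2.2
   vertex 1.0 3.7 0.1
  endloop
 endfacet
 facet normal 0.627 -0.226 -0.745
  outer loop
   vertex 2.7 0.5 2.5
   vertex 1.0 3.7 0.1
   vertex 4.0 5.1 2.2
  endloop
 endfacet
 facet normal -0.912 -0.392 0.124
  outer loop
   vertex 2.7 0.5 2.5
   vertex 3.1 0.2 4.5
   vertex 1.0 3.7 0.1
  endloop
 endfacet
 facet normal 0.933 -0.279 -0.228
  outer loop
   vertex 2.7 0.5 2.5
   vertex 4.0 5.1 2.2
   vertex 3.1 0.2 4.5
  endloop
 endfacet
 facet normal -0.924 -0.343 0.168
  outer loop
   vertex 2.1 2.7 4.1
   vertex 1.0 3.7 0.1
   vertex 3.1 0.2 4.5
  endloop
 endfacet
 facet normal 0.445 0.312 0.839
  outer loop
   vertex 2.1 2.7 4.1
   vertex 3.1 0.2 4.5
   vertex 4.0 5.1 2.2
  endloop
 endfacet
 facet normal 0.132 0.549 0.825
  outer loop
   vertex 2.1 2.7 4.1
   vertex 4.0 5.1 2.2
   vertex 1.3 5.6 2.3
  endloop
 endfacet
 facet normal -0.966 -0.115 0.231
  outer loop
   vertex 1.8 3.2 3.2
   vertex 1.3 5.6 2.3
   vertex 1.0 3.7 0.1
  endloop
 endfacet
 facet normal -0.959 -0.183 0.218
  outer loop
   vertex 1.8 3.2 3.2
   vertex 1.0 3.7 0.1
   vertex 2.1 2.7 4.1
  endloop
 endfacet
 facet normal -0.959 -0.101 0.264
  outer loop
   vertex 1.8 3.2 3.2
   vertex 2.1 2.7 4.1
   vertex 1.3 5.6 2.3
  endloop
 endfacet
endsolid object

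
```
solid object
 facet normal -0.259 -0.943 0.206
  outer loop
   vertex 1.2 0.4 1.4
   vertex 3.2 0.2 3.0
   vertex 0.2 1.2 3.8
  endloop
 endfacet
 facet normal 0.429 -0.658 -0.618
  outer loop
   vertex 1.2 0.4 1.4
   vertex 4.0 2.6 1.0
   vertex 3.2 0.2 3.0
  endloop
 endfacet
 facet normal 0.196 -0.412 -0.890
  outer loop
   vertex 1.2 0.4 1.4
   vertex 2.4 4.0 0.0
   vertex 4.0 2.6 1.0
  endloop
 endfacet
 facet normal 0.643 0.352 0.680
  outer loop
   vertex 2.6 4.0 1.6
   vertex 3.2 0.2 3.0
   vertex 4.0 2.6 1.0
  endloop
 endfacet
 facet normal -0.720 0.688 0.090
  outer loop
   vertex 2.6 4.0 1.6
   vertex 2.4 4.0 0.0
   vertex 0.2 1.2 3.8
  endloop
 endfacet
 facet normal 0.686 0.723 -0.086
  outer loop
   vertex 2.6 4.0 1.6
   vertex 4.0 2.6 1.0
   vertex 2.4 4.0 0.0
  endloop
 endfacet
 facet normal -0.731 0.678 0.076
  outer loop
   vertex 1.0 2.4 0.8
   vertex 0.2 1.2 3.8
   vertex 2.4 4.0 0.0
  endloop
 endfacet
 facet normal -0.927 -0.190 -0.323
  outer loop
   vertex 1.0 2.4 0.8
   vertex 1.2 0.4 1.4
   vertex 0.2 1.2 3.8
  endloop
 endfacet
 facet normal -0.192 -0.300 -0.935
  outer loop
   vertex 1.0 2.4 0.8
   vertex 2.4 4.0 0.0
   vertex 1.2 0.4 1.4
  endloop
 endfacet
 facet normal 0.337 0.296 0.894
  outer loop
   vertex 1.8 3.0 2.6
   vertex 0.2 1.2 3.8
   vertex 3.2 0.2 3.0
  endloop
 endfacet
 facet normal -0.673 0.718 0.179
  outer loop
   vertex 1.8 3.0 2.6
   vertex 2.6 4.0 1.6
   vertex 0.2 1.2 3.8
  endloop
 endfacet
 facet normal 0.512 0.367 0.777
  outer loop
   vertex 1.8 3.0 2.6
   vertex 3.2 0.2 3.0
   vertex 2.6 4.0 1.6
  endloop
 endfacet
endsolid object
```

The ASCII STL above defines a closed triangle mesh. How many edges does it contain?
18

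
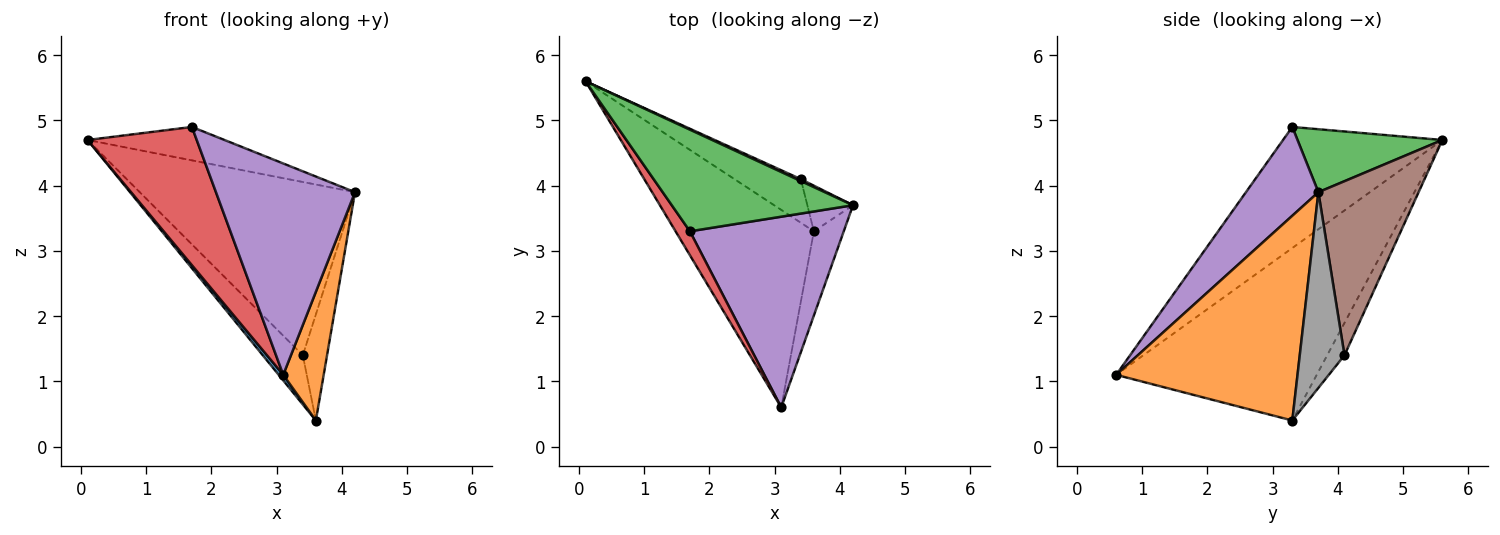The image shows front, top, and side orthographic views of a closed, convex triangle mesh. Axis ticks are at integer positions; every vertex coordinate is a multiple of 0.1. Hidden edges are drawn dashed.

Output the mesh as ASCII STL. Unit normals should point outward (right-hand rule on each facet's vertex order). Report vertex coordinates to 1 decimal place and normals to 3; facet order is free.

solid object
 facet normal -0.780 -0.018 -0.625
  outer loop
   vertex 3.6 3.3 0.4
   vertex 3.1 0.6 1.1
   vertex 0.1 5.6 4.7
  endloop
 endfacet
 facet normal 0.966 -0.215 -0.141
  outer loop
   vertex 3.6 3.3 0.4
   vertex 4.2 3.7 3.9
   vertex 3.1 0.6 1.1
  endloop
 endfacet
 facet normal 0.313 0.296 0.902
  outer loop
   vertex 1.7 3.3 4.9
   vertex 4.2 3.7 3.9
   vertex 0.1 5.6 4.7
  endloop
 endfacet
 facet normal -0.821 -0.563 0.097
  outer loop
   vertex 1.7 3.3 4.9
   vertex 0.1 5.6 4.7
   vertex 3.1 0.6 1.1
  endloop
 endfacet
 facet normal 0.361 -0.692 0.625
  outer loop
   vertex 1.7 3.3 4.9
   vertex 3.1 0.6 1.1
   vertex 4.2 3.7 3.9
  endloop
 endfacet
 facet normal 0.422 0.907 0.010
  outer loop
   vertex 3.4 4.1 1.4
   vertex 0.1 5.6 4.7
   vertex 4.2 3.7 3.9
  endloop
 endfacet
 facet normal -0.307 0.712 -0.631
  outer loop
   vertex 3.4 4.1 1.4
   vertex 3.6 3.3 0.4
   vertex 0.1 5.6 4.7
  endloop
 endfacet
 facet normal 0.861 0.467 -0.201
  outer loop
   vertex 3.4 4.1 1.4
   vertex 4.2 3.7 3.9
   vertex 3.6 3.3 0.4
  endloop
 endfacet
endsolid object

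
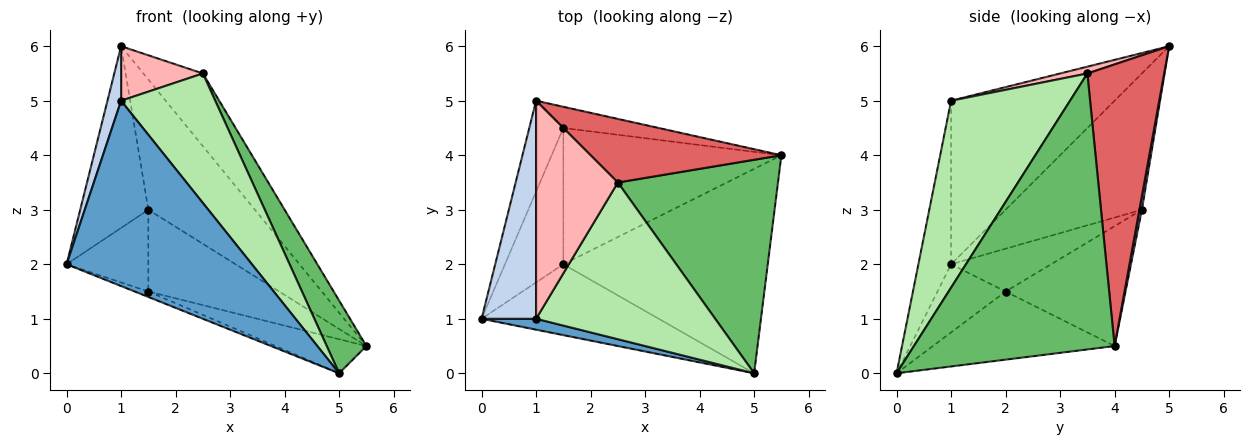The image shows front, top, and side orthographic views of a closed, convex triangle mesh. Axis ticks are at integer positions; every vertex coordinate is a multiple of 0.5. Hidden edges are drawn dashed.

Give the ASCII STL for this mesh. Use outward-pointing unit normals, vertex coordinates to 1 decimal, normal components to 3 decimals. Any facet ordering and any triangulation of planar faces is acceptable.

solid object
 facet normal -0.173 -0.983 0.058
  outer loop
   vertex 1.0 1.0 5.0
   vertex 0.0 1.0 2.0
   vertex 5.0 0.0 0.0
  endloop
 endfacet
 facet normal -0.946 -0.079 0.315
  outer loop
   vertex 1.0 1.0 5.0
   vertex 1.0 5.0 6.0
   vertex 0.0 1.0 2.0
  endloop
 endfacet
 facet normal -0.358 0.072 -0.931
  outer loop
   vertex 1.5 2.0 1.5
   vertex 5.0 0.0 0.0
   vertex 0.0 1.0 2.0
  endloop
 endfacet
 facet normal -0.312 0.156 -0.937
  outer loop
   vertex 1.5 2.0 1.5
   vertex 5.5 4.0 0.5
   vertex 5.0 0.0 0.0
  endloop
 endfacet
 facet normal 0.853 -0.168 0.495
  outer loop
   vertex 2.5 3.5 5.5
   vertex 5.0 0.0 0.0
   vertex 5.5 4.0 0.5
  endloop
 endfacet
 facet normal 0.627 -0.496 0.601
  outer loop
   vertex 2.5 3.5 5.5
   vertex 1.0 1.0 5.0
   vertex 5.0 0.0 0.0
  endloop
 endfacet
 facet normal 0.697 0.540 0.472
  outer loop
   vertex 2.5 3.5 5.5
   vertex 5.5 4.0 0.5
   vertex 1.0 5.0 6.0
  endloop
 endfacet
 facet normal 0.081 -0.242 0.967
  outer loop
   vertex 2.5 3.5 5.5
   vertex 1.0 5.0 6.0
   vertex 1.0 1.0 5.0
  endloop
 endfacet
 facet normal 0.023 0.987 -0.161
  outer loop
   vertex 1.5 4.5 3.0
   vertex 1.0 5.0 6.0
   vertex 5.5 4.0 0.5
  endloop
 endfacet
 facet normal -0.427 0.465 -0.776
  outer loop
   vertex 1.5 4.5 3.0
   vertex 5.5 4.0 0.5
   vertex 1.5 2.0 1.5
  endloop
 endfacet
 facet normal -0.873 0.436 -0.218
  outer loop
   vertex 1.5 4.5 3.0
   vertex 0.0 1.0 2.0
   vertex 1.0 5.0 6.0
  endloop
 endfacet
 facet normal -0.532 0.436 -0.726
  outer loop
   vertex 1.5 4.5 3.0
   vertex 1.5 2.0 1.5
   vertex 0.0 1.0 2.0
  endloop
 endfacet
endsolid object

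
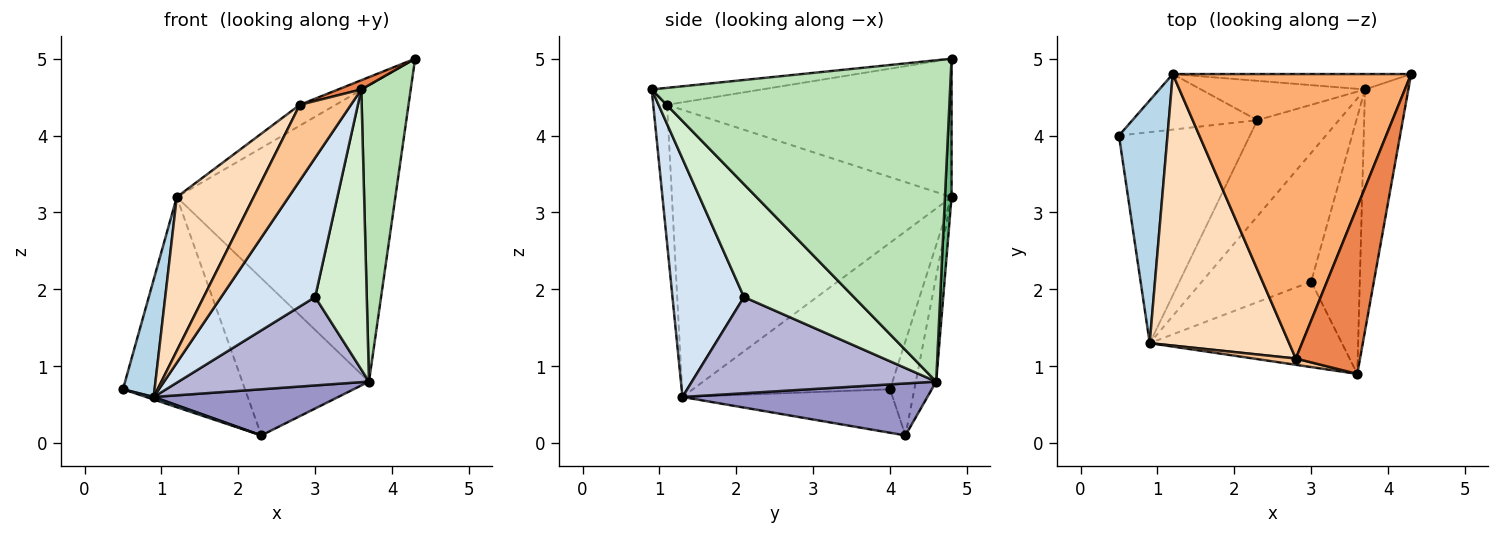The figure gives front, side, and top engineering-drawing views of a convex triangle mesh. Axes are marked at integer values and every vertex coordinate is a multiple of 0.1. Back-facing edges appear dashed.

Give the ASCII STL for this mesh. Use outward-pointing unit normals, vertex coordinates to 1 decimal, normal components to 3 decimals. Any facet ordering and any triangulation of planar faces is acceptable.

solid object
 facet normal -0.315 -0.012 -0.949
  outer loop
   vertex 0.9 1.3 0.6
   vertex 0.5 4.0 0.7
   vertex 2.3 4.2 0.1
  endloop
 endfacet
 facet normal -0.189 0.949 -0.251
  outer loop
   vertex 1.2 4.8 3.2
   vertex 2.3 4.2 0.1
   vertex 0.5 4.0 0.7
  endloop
 endfacet
 facet normal -0.938 -0.151 0.311
  outer loop
   vertex 1.2 4.8 3.2
   vertex 0.5 4.0 0.7
   vertex 0.9 1.3 0.6
  endloop
 endfacet
 facet normal 0.544 -0.715 -0.439
  outer loop
   vertex 3.0 2.1 1.9
   vertex 3.6 0.9 4.6
   vertex 0.9 1.3 0.6
  endloop
 endfacet
 facet normal -0.255 -0.053 0.966
  outer loop
   vertex 2.8 1.1 4.4
   vertex 3.6 0.9 4.6
   vertex 4.3 4.8 5.0
  endloop
 endfacet
 facet normal -0.501 0.063 0.863
  outer loop
   vertex 2.8 1.1 4.4
   vertex 4.3 4.8 5.0
   vertex 1.2 4.8 3.2
  endloop
 endfacet
 facet normal -0.260 -0.962 0.080
  outer loop
   vertex 2.8 1.1 4.4
   vertex 0.9 1.3 0.6
   vertex 3.6 0.9 4.6
  endloop
 endfacet
 facet normal -0.873 -0.240 0.424
  outer loop
   vertex 2.8 1.1 4.4
   vertex 1.2 4.8 3.2
   vertex 0.9 1.3 0.6
  endloop
 endfacet
 facet normal 0.030 0.998 -0.052
  outer loop
   vertex 3.7 4.6 0.8
   vertex 1.2 4.8 3.2
   vertex 4.3 4.8 5.0
  endloop
 endfacet
 facet normal -0.154 0.958 -0.240
  outer loop
   vertex 3.7 4.6 0.8
   vertex 2.3 4.2 0.1
   vertex 1.2 4.8 3.2
  endloop
 endfacet
 facet normal 0.978 -0.162 -0.132
  outer loop
   vertex 3.7 4.6 0.8
   vertex 4.3 4.8 5.0
   vertex 3.6 0.9 4.6
  endloop
 endfacet
 facet normal 0.843 -0.396 -0.363
  outer loop
   vertex 3.7 4.6 0.8
   vertex 3.6 0.9 4.6
   vertex 3.0 2.1 1.9
  endloop
 endfacet
 facet normal 0.498 -0.375 -0.782
  outer loop
   vertex 3.7 4.6 0.8
   vertex 0.9 1.3 0.6
   vertex 2.3 4.2 0.1
  endloop
 endfacet
 facet normal 0.587 -0.458 -0.667
  outer loop
   vertex 3.7 4.6 0.8
   vertex 3.0 2.1 1.9
   vertex 0.9 1.3 0.6
  endloop
 endfacet
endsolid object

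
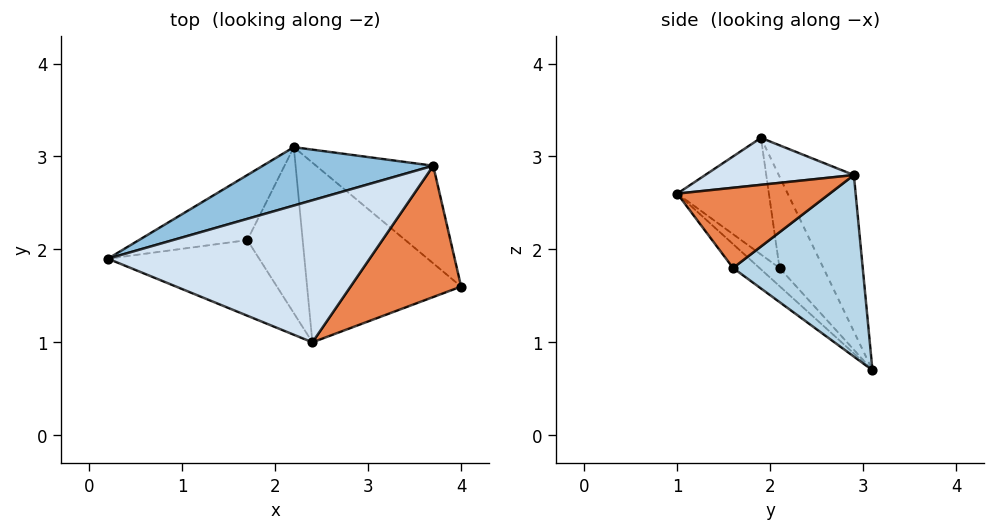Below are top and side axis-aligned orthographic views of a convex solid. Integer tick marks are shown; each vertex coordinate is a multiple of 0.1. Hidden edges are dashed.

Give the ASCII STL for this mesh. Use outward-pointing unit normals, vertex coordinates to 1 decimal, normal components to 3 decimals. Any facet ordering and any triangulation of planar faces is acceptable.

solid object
 facet normal -0.113 -0.673 -0.731
  outer loop
   vertex 2.4 1.0 2.6
   vertex 2.2 3.1 0.7
   vertex 4.0 1.6 1.8
  endloop
 endfacet
 facet normal -0.238 0.936 0.259
  outer loop
   vertex 3.7 2.9 2.8
   vertex 2.2 3.1 0.7
   vertex 0.2 1.9 3.2
  endloop
 endfacet
 facet normal 0.717 0.521 -0.463
  outer loop
   vertex 3.7 2.9 2.8
   vertex 4.0 1.6 1.8
   vertex 2.2 3.1 0.7
  endloop
 endfacet
 facet normal 0.172 -0.219 0.960
  outer loop
   vertex 3.7 2.9 2.8
   vertex 0.2 1.9 3.2
   vertex 2.4 1.0 2.6
  endloop
 endfacet
 facet normal 0.528 -0.438 0.728
  outer loop
   vertex 3.7 2.9 2.8
   vertex 2.4 1.0 2.6
   vertex 4.0 1.6 1.8
  endloop
 endfacet
 facet normal -0.572 -0.461 -0.679
  outer loop
   vertex 1.7 2.1 1.8
   vertex 0.2 1.9 3.2
   vertex 2.2 3.1 0.7
  endloop
 endfacet
 facet normal -0.439 -0.694 -0.570
  outer loop
   vertex 1.7 2.1 1.8
   vertex 2.4 1.0 2.6
   vertex 0.2 1.9 3.2
  endloop
 endfacet
 facet normal -0.233 -0.665 -0.710
  outer loop
   vertex 1.7 2.1 1.8
   vertex 2.2 3.1 0.7
   vertex 2.4 1.0 2.6
  endloop
 endfacet
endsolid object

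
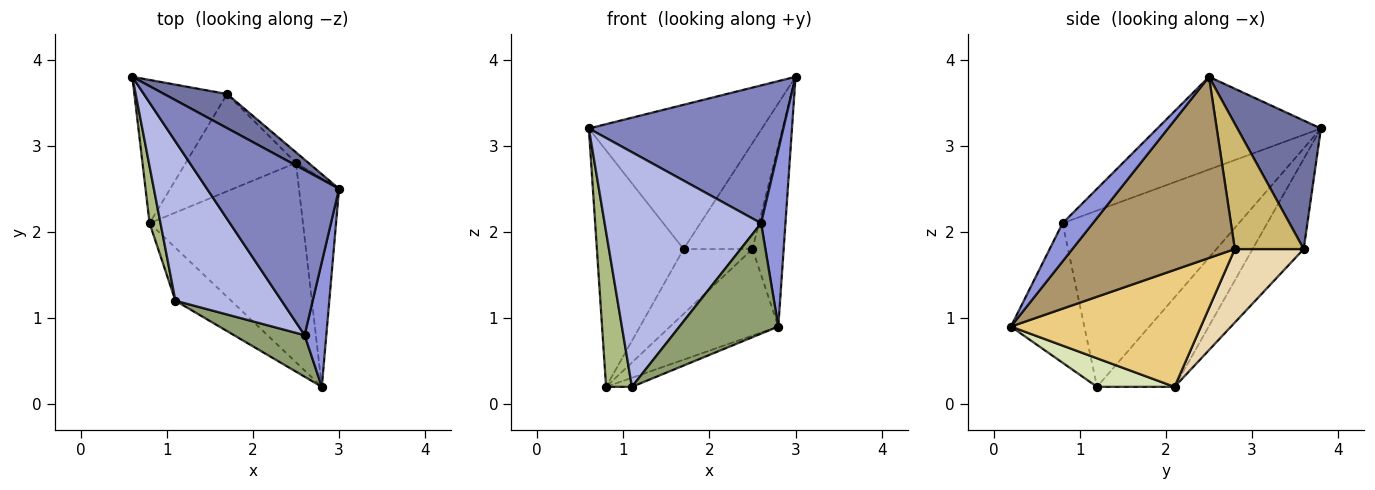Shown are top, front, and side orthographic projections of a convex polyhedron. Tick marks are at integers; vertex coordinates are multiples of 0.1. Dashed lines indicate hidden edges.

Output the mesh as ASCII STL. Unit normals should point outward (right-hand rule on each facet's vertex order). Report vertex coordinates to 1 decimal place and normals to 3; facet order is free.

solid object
 facet normal 0.425 0.881 0.208
  outer loop
   vertex 1.7 3.6 1.8
   vertex 0.6 3.8 3.2
   vertex 3.0 2.5 3.8
  endloop
 endfacet
 facet normal -0.474 -0.564 0.676
  outer loop
   vertex 2.6 0.8 2.1
   vertex 3.0 2.5 3.8
   vertex 0.6 3.8 3.2
  endloop
 endfacet
 facet normal 0.713 -0.573 0.405
  outer loop
   vertex 2.6 0.8 2.1
   vertex 2.8 0.2 0.9
   vertex 3.0 2.5 3.8
  endloop
 endfacet
 facet normal -0.682 -0.605 0.411
  outer loop
   vertex 2.6 0.8 2.1
   vertex 0.6 3.8 3.2
   vertex 1.1 1.2 0.2
  endloop
 endfacet
 facet normal -0.571 -0.768 0.289
  outer loop
   vertex 2.6 0.8 2.1
   vertex 1.1 1.2 0.2
   vertex 2.8 0.2 0.9
  endloop
 endfacet
 facet normal -0.942 -0.314 0.115
  outer loop
   vertex 0.8 2.1 0.2
   vertex 1.1 1.2 0.2
   vertex 0.6 3.8 3.2
  endloop
 endfacet
 facet normal -0.450 0.764 -0.463
  outer loop
   vertex 0.8 2.1 0.2
   vertex 0.6 3.8 3.2
   vertex 1.7 3.6 1.8
  endloop
 endfacet
 facet normal 0.451 0.150 -0.880
  outer loop
   vertex 0.8 2.1 0.2
   vertex 2.8 0.2 0.9
   vertex 1.1 1.2 0.2
  endloop
 endfacet
 facet normal 0.960 0.184 -0.212
  outer loop
   vertex 2.5 2.8 1.8
   vertex 3.0 2.5 3.8
   vertex 2.8 0.2 0.9
  endloop
 endfacet
 facet normal 0.705 0.705 -0.071
  outer loop
   vertex 2.5 2.8 1.8
   vertex 1.7 3.6 1.8
   vertex 3.0 2.5 3.8
  endloop
 endfacet
 facet normal 0.573 0.326 -0.752
  outer loop
   vertex 2.5 2.8 1.8
   vertex 2.8 0.2 0.9
   vertex 0.8 2.1 0.2
  endloop
 endfacet
 facet normal 0.485 0.485 -0.728
  outer loop
   vertex 2.5 2.8 1.8
   vertex 0.8 2.1 0.2
   vertex 1.7 3.6 1.8
  endloop
 endfacet
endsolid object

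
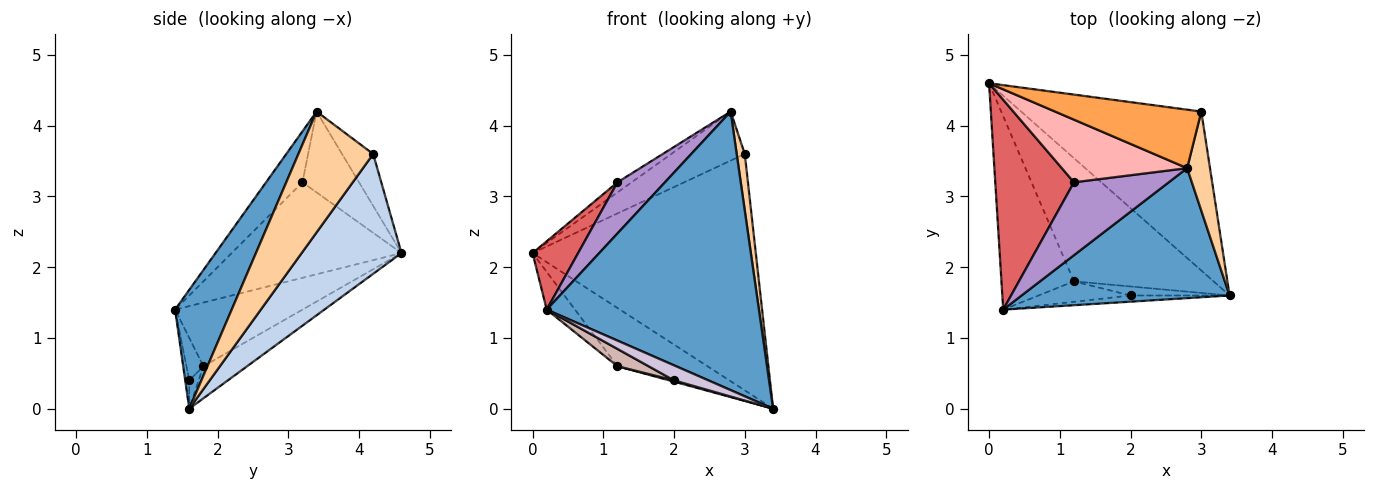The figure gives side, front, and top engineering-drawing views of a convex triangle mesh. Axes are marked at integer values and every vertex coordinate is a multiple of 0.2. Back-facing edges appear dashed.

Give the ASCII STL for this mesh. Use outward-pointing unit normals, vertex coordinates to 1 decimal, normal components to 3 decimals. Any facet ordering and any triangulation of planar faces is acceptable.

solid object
 facet normal 0.235 -0.881 0.411
  outer loop
   vertex 2.8 3.4 4.2
   vertex 0.2 1.4 1.4
   vertex 3.4 1.6 0.0
  endloop
 endfacet
 facet normal 0.348 0.778 -0.523
  outer loop
   vertex 3.0 4.2 3.6
   vertex 3.4 1.6 0.0
   vertex 0.0 4.6 2.2
  endloop
 endfacet
 facet normal -0.262 0.620 0.739
  outer loop
   vertex 3.0 4.2 3.6
   vertex 0.0 4.6 2.2
   vertex 2.8 3.4 4.2
  endloop
 endfacet
 facet normal 0.977 -0.106 0.185
  outer loop
   vertex 3.0 4.2 3.6
   vertex 2.8 3.4 4.2
   vertex 3.4 1.6 0.0
  endloop
 endfacet
 facet normal -0.203 0.419 -0.885
  outer loop
   vertex 1.2 1.8 0.6
   vertex 0.0 4.6 2.2
   vertex 3.4 1.6 0.0
  endloop
 endfacet
 facet normal -0.653 0.145 -0.743
  outer loop
   vertex 1.2 1.8 0.6
   vertex 0.2 1.4 1.4
   vertex 0.0 4.6 2.2
  endloop
 endfacet
 facet normal -0.756 -0.203 0.623
  outer loop
   vertex 1.2 3.2 3.2
   vertex 0.0 4.6 2.2
   vertex 0.2 1.4 1.4
  endloop
 endfacet
 facet normal -0.537 0.134 0.833
  outer loop
   vertex 1.2 3.2 3.2
   vertex 2.8 3.4 4.2
   vertex 0.0 4.6 2.2
  endloop
 endfacet
 facet normal -0.403 -0.526 0.749
  outer loop
   vertex 1.2 3.2 3.2
   vertex 0.2 1.4 1.4
   vertex 2.8 3.4 4.2
  endloop
 endfacet
 facet normal -0.108 -0.919 -0.379
  outer loop
   vertex 2.0 1.6 0.4
   vertex 3.4 1.6 0.0
   vertex 0.2 1.4 1.4
  endloop
 endfacet
 facet normal -0.272 -0.136 -0.953
  outer loop
   vertex 2.0 1.6 0.4
   vertex 1.2 1.8 0.6
   vertex 3.4 1.6 0.0
  endloop
 endfacet
 facet normal -0.332 -0.609 -0.720
  outer loop
   vertex 2.0 1.6 0.4
   vertex 0.2 1.4 1.4
   vertex 1.2 1.8 0.6
  endloop
 endfacet
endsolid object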